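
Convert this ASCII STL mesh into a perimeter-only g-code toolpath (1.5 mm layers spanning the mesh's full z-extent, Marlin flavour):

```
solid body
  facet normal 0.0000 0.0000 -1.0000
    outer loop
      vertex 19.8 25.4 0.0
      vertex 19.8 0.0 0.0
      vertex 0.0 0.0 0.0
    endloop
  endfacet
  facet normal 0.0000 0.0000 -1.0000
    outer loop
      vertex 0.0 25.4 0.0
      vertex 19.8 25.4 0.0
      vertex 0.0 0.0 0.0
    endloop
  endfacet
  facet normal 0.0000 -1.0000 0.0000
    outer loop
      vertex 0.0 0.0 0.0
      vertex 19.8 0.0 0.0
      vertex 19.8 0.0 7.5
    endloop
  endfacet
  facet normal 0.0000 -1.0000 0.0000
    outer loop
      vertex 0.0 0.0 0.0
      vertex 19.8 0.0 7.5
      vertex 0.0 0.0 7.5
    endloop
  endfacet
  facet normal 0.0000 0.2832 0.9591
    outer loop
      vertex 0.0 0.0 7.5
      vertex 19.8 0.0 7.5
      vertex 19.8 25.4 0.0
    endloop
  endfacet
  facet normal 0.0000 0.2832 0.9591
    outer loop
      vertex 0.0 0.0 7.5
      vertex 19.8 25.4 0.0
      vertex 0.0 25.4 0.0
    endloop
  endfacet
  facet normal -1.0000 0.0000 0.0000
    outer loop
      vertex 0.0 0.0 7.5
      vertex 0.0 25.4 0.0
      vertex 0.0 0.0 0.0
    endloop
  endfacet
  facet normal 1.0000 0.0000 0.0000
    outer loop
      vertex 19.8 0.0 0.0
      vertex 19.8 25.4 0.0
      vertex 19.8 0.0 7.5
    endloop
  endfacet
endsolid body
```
; perimeter-only toolpath
G21 ; units = mm
G90 ; absolute positioning
G28 ; home
; layer 1
G0 Z1.5
G0 X0.0 Y0.0
G1 X19.8 Y0.0
G1 X19.8 Y20.3
G1 X0.0 Y20.3
G1 X0.0 Y0.0
; layer 2
G0 Z3.0
G0 X0.0 Y0.0
G1 X19.8 Y0.0
G1 X19.8 Y15.2
G1 X0.0 Y15.2
G1 X0.0 Y0.0
; layer 3
G0 Z4.5
G0 X0.0 Y0.0
G1 X19.8 Y0.0
G1 X19.8 Y10.2
G1 X0.0 Y10.2
G1 X0.0 Y0.0
; layer 4
G0 Z6.0
G0 X0.0 Y0.0
G1 X19.8 Y0.0
G1 X19.8 Y5.1
G1 X0.0 Y5.1
G1 X0.0 Y0.0
M2 ; end

The solid is a wedge (ramp): 19.8 × 25.4 mm base, rising to 7.5 mm along the y=0 edge and sloping linearly to z=0 at y=25.4. Slicing at Δz = 1.5 mm — 5 equal slices spanning the solid's height, so layer i sits at z = i·h/5 — gives 4 non-empty perimeters. Each is a 4-segment closed polygon; G0 lifts to the layer z and rapids to the start vertex, then G1 traces the edges. The cross-section shrinks linearly with z (the slice at the apex is degenerate and omitted).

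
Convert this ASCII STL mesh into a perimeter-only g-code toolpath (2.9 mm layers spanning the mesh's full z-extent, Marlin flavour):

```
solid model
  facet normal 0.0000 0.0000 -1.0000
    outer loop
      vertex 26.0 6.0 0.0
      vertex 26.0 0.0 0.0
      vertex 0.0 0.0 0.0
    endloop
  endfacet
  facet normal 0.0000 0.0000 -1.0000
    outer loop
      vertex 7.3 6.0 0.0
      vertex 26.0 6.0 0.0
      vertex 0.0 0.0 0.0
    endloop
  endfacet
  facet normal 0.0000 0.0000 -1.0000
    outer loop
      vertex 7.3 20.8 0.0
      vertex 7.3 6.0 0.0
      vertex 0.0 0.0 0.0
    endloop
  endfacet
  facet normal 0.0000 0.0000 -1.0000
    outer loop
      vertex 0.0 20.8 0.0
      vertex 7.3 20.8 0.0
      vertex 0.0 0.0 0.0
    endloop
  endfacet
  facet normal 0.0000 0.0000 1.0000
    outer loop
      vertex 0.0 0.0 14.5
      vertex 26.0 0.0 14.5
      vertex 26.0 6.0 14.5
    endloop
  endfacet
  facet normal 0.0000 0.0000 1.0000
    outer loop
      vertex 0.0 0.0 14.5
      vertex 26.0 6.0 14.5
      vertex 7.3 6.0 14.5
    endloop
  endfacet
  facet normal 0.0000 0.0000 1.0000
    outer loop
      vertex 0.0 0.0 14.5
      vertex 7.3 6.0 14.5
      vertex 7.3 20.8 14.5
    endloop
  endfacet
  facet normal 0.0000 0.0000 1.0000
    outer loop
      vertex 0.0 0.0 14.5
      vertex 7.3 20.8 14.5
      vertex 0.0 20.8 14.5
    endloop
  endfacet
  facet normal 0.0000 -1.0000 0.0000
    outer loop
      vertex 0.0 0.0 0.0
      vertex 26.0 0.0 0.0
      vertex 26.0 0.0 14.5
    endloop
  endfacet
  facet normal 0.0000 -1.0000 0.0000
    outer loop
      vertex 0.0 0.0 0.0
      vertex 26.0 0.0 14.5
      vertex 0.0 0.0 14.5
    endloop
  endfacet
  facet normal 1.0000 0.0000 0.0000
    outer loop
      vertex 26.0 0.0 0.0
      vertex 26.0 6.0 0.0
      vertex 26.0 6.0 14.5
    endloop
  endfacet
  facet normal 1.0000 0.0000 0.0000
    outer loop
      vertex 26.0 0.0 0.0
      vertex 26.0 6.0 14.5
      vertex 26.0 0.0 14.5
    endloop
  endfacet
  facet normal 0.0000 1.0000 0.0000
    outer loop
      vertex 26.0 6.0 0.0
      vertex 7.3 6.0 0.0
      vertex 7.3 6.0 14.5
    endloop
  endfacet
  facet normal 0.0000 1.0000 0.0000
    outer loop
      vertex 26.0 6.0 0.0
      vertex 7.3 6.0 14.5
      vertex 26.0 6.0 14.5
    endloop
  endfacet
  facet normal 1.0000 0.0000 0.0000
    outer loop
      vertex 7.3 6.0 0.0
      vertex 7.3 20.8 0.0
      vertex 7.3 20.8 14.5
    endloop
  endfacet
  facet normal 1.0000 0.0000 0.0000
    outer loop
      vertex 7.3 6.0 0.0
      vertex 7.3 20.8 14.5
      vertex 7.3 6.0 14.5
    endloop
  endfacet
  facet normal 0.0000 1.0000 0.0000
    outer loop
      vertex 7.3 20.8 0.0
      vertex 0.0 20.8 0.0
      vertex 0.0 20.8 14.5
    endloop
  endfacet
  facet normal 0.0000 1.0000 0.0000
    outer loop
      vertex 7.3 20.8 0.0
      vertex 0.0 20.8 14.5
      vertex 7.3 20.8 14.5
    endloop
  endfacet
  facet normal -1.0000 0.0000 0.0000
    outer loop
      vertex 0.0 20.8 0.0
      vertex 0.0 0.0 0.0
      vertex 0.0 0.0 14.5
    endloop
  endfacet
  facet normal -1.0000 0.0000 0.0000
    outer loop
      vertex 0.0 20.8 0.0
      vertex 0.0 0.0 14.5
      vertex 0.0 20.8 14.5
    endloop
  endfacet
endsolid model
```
; perimeter-only toolpath
G21 ; units = mm
G90 ; absolute positioning
G28 ; home
; layer 1
G0 Z2.9
G0 X0.0 Y0.0
G1 X26.0 Y0.0
G1 X26.0 Y6.0
G1 X7.3 Y6.0
G1 X7.3 Y20.8
G1 X0.0 Y20.8
G1 X0.0 Y0.0
; layer 2
G0 Z5.8
G0 X0.0 Y0.0
G1 X26.0 Y0.0
G1 X26.0 Y6.0
G1 X7.3 Y6.0
G1 X7.3 Y20.8
G1 X0.0 Y20.8
G1 X0.0 Y0.0
; layer 3
G0 Z8.7
G0 X0.0 Y0.0
G1 X26.0 Y0.0
G1 X26.0 Y6.0
G1 X7.3 Y6.0
G1 X7.3 Y20.8
G1 X0.0 Y20.8
G1 X0.0 Y0.0
; layer 4
G0 Z11.6
G0 X0.0 Y0.0
G1 X26.0 Y0.0
G1 X26.0 Y6.0
G1 X7.3 Y6.0
G1 X7.3 Y20.8
G1 X0.0 Y20.8
G1 X0.0 Y0.0
; layer 5
G0 Z14.5
G0 X0.0 Y0.0
G1 X26.0 Y0.0
G1 X26.0 Y6.0
G1 X7.3 Y6.0
G1 X7.3 Y20.8
G1 X0.0 Y20.8
G1 X0.0 Y0.0
M2 ; end

The solid is an L-shaped prism: outer 26 × 20.8 mm, arm thicknesses ≈ 6 mm (horizontal) and 7.3 mm (vertical), extruded 14.5 mm in z. Slicing at Δz = 2.9 mm — 5 equal slices spanning the solid's height, so layer i sits at z = i·h/5 — gives 5 non-empty perimeters. Each is a 6-segment closed polygon; G0 lifts to the layer z and rapids to the start vertex, then G1 traces the edges.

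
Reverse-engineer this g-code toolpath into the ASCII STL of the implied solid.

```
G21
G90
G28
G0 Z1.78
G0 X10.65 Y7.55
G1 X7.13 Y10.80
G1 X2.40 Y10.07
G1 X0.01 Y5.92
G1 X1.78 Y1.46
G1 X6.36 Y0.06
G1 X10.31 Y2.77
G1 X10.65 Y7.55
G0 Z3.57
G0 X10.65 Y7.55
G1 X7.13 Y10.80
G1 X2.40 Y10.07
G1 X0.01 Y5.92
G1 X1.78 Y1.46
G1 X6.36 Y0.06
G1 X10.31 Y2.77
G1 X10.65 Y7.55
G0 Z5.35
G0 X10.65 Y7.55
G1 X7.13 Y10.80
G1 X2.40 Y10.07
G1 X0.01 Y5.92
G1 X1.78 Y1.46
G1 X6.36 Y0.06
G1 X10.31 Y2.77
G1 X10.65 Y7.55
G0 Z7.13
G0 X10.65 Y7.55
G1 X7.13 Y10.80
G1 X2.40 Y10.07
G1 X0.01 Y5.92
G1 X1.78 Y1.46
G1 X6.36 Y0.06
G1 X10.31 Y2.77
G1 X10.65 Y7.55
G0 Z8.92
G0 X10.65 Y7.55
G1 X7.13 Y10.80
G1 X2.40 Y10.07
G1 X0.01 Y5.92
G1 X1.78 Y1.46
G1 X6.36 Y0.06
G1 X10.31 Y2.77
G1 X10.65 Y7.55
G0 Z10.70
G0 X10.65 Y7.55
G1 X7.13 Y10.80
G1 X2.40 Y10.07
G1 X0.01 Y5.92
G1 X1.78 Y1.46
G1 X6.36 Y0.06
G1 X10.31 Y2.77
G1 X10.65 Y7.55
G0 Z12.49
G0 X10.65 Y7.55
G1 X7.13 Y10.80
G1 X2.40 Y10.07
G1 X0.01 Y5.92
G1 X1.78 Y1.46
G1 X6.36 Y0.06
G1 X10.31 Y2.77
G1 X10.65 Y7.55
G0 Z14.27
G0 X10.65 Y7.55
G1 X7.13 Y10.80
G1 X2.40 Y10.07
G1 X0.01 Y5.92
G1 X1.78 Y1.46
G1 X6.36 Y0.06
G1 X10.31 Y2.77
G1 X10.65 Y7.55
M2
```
solid part
  facet normal 0.0000 0.0000 -1.0000
    outer loop
      vertex 2.40 10.07 0.00
      vertex 7.13 10.80 0.00
      vertex 10.65 7.55 0.00
    endloop
  endfacet
  facet normal 0.0000 0.0000 -1.0000
    outer loop
      vertex 0.01 5.92 0.00
      vertex 2.40 10.07 0.00
      vertex 10.65 7.55 0.00
    endloop
  endfacet
  facet normal 0.0000 0.0000 -1.0000
    outer loop
      vertex 1.78 1.46 0.00
      vertex 0.01 5.92 0.00
      vertex 10.65 7.55 0.00
    endloop
  endfacet
  facet normal 0.0000 0.0000 -1.0000
    outer loop
      vertex 6.36 0.06 0.00
      vertex 1.78 1.46 0.00
      vertex 10.65 7.55 0.00
    endloop
  endfacet
  facet normal 0.0000 0.0000 -1.0000
    outer loop
      vertex 10.31 2.77 0.00
      vertex 6.36 0.06 0.00
      vertex 10.65 7.55 0.00
    endloop
  endfacet
  facet normal 0.0000 0.0000 1.0000
    outer loop
      vertex 10.65 7.55 14.27
      vertex 7.13 10.80 14.27
      vertex 2.40 10.07 14.27
    endloop
  endfacet
  facet normal 0.0000 0.0000 1.0000
    outer loop
      vertex 10.65 7.55 14.27
      vertex 2.40 10.07 14.27
      vertex 0.01 5.92 14.27
    endloop
  endfacet
  facet normal 0.0000 0.0000 1.0000
    outer loop
      vertex 10.65 7.55 14.27
      vertex 0.01 5.92 14.27
      vertex 1.78 1.46 14.27
    endloop
  endfacet
  facet normal 0.0000 0.0000 1.0000
    outer loop
      vertex 10.65 7.55 14.27
      vertex 1.78 1.46 14.27
      vertex 6.36 0.06 14.27
    endloop
  endfacet
  facet normal 0.0000 0.0000 1.0000
    outer loop
      vertex 10.65 7.55 14.27
      vertex 6.36 0.06 14.27
      vertex 10.31 2.77 14.27
    endloop
  endfacet
  facet normal 0.6784 0.7347 0.0000
    outer loop
      vertex 10.65 7.55 0.00
      vertex 7.13 10.80 0.00
      vertex 7.13 10.80 14.27
    endloop
  endfacet
  facet normal 0.6784 0.7347 0.0000
    outer loop
      vertex 10.65 7.55 0.00
      vertex 7.13 10.80 14.27
      vertex 10.65 7.55 14.27
    endloop
  endfacet
  facet normal -0.1525 0.9883 0.0000
    outer loop
      vertex 7.13 10.80 0.00
      vertex 2.40 10.07 0.00
      vertex 2.40 10.07 14.27
    endloop
  endfacet
  facet normal -0.1525 0.9883 0.0000
    outer loop
      vertex 7.13 10.80 0.00
      vertex 2.40 10.07 14.27
      vertex 7.13 10.80 14.27
    endloop
  endfacet
  facet normal -0.8666 0.4991 0.0000
    outer loop
      vertex 2.40 10.07 0.00
      vertex 0.01 5.92 0.00
      vertex 0.01 5.92 14.27
    endloop
  endfacet
  facet normal -0.8666 0.4991 0.0000
    outer loop
      vertex 2.40 10.07 0.00
      vertex 0.01 5.92 14.27
      vertex 2.40 10.07 14.27
    endloop
  endfacet
  facet normal -0.9295 -0.3689 0.0000
    outer loop
      vertex 0.01 5.92 0.00
      vertex 1.78 1.46 0.00
      vertex 1.78 1.46 14.27
    endloop
  endfacet
  facet normal -0.9295 -0.3689 0.0000
    outer loop
      vertex 0.01 5.92 0.00
      vertex 1.78 1.46 14.27
      vertex 0.01 5.92 14.27
    endloop
  endfacet
  facet normal -0.2923 -0.9563 0.0000
    outer loop
      vertex 1.78 1.46 0.00
      vertex 6.36 0.06 0.00
      vertex 6.36 0.06 14.27
    endloop
  endfacet
  facet normal -0.2923 -0.9563 0.0000
    outer loop
      vertex 1.78 1.46 0.00
      vertex 6.36 0.06 14.27
      vertex 1.78 1.46 14.27
    endloop
  endfacet
  facet normal 0.5657 -0.8246 0.0000
    outer loop
      vertex 6.36 0.06 0.00
      vertex 10.31 2.77 0.00
      vertex 10.31 2.77 14.27
    endloop
  endfacet
  facet normal 0.5657 -0.8246 0.0000
    outer loop
      vertex 6.36 0.06 0.00
      vertex 10.31 2.77 14.27
      vertex 6.36 0.06 14.27
    endloop
  endfacet
  facet normal 0.9975 -0.0710 0.0000
    outer loop
      vertex 10.31 2.77 0.00
      vertex 10.65 7.55 0.00
      vertex 10.65 7.55 14.27
    endloop
  endfacet
  facet normal 0.9975 -0.0710 0.0000
    outer loop
      vertex 10.31 2.77 0.00
      vertex 10.65 7.55 14.27
      vertex 10.31 2.77 14.27
    endloop
  endfacet
endsolid part

The G0 Z moves step by Δz≈1.78 mm. Every layer's G1 loop is the same polygon, so the solid is a straight extrusion of it from z=0 to z≈14.3. Closing with flat bottom and top caps and triangulating gives 24 facets — a regular 7-sided prism (a cylinder approximated with 7 flat sides), circumscribed radius ≈ 5.52 mm, height ≈ 14.3 mm.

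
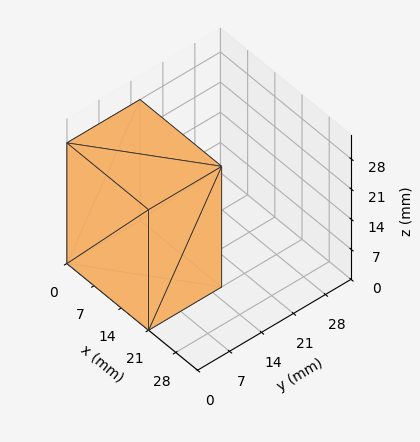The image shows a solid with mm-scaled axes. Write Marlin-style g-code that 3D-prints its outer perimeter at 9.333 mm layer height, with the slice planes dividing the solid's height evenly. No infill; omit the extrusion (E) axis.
Reading the render: the shape is a rectangular box, roughly 21 × 16 mm footprint and 28 mm tall (dimensions read to the nearest mm from the axis ticks). For the g-code, the solid's height is divided into equal slices at the stated Δz and each level perimeter traced with G1 moves after a G0 lift.

; perimeter-only toolpath
G21 ; units = mm
G90 ; absolute positioning
G28 ; home
; layer 1
G0 Z9.333
G0 X0.000 Y0.000
G1 X21.000 Y0.000
G1 X21.000 Y16.000
G1 X0.000 Y16.000
G1 X0.000 Y0.000
; layer 2
G0 Z18.667
G0 X0.000 Y0.000
G1 X21.000 Y0.000
G1 X21.000 Y16.000
G1 X0.000 Y16.000
G1 X0.000 Y0.000
; layer 3
G0 Z28.000
G0 X0.000 Y0.000
G1 X21.000 Y0.000
G1 X21.000 Y16.000
G1 X0.000 Y16.000
G1 X0.000 Y0.000
M2 ; end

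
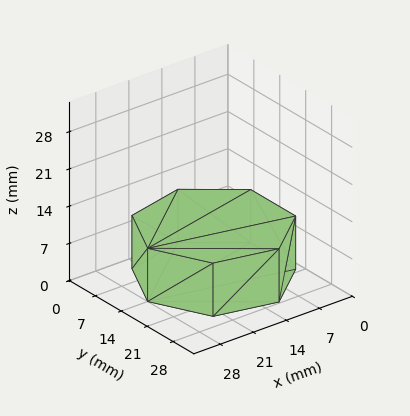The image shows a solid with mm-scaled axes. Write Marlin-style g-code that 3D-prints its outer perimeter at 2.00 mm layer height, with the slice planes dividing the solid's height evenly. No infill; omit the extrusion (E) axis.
Reading the render: the shape is a regular 7-sided prism (a cylinder approximated with 7 flat sides), circumscribed radius ≈ 14 mm, height ≈ 10 mm (dimensions read to the nearest mm from the axis ticks). For the g-code, the solid's height is divided into equal slices at the stated Δz and each level perimeter traced with G1 moves after a G0 lift.

; perimeter-only toolpath
G21 ; units = mm
G90 ; absolute positioning
G28 ; home
; layer 1
G0 Z2.00
G0 X28.00 Y14.00
G1 X22.73 Y24.95
G1 X10.88 Y27.65
G1 X1.39 Y20.07
G1 X1.39 Y7.93
G1 X10.88 Y0.35
G1 X22.73 Y3.05
G1 X28.00 Y14.00
; layer 2
G0 Z4.00
G0 X28.00 Y14.00
G1 X22.73 Y24.95
G1 X10.88 Y27.65
G1 X1.39 Y20.07
G1 X1.39 Y7.93
G1 X10.88 Y0.35
G1 X22.73 Y3.05
G1 X28.00 Y14.00
; layer 3
G0 Z6.00
G0 X28.00 Y14.00
G1 X22.73 Y24.95
G1 X10.88 Y27.65
G1 X1.39 Y20.07
G1 X1.39 Y7.93
G1 X10.88 Y0.35
G1 X22.73 Y3.05
G1 X28.00 Y14.00
; layer 4
G0 Z8.00
G0 X28.00 Y14.00
G1 X22.73 Y24.95
G1 X10.88 Y27.65
G1 X1.39 Y20.07
G1 X1.39 Y7.93
G1 X10.88 Y0.35
G1 X22.73 Y3.05
G1 X28.00 Y14.00
; layer 5
G0 Z10.00
G0 X28.00 Y14.00
G1 X22.73 Y24.95
G1 X10.88 Y27.65
G1 X1.39 Y20.07
G1 X1.39 Y7.93
G1 X10.88 Y0.35
G1 X22.73 Y3.05
G1 X28.00 Y14.00
M2 ; end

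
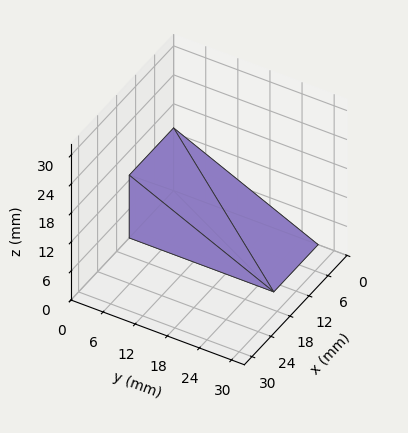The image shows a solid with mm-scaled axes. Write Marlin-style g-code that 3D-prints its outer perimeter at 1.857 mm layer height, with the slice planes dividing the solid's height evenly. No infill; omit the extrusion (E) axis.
Reading the render: the shape is a wedge (ramp): 14 × 27 mm base, rising to 13 mm along the y=0 edge and sloping linearly to z=0 at y=27 (dimensions read to the nearest mm from the axis ticks). For the g-code, the solid's height is divided into equal slices at the stated Δz and each level perimeter traced with G1 moves after a G0 lift.

; perimeter-only toolpath
G21 ; units = mm
G90 ; absolute positioning
G28 ; home
; layer 1
G0 Z1.857
G0 X0.000 Y0.000
G1 X14.000 Y0.000
G1 X14.000 Y23.143
G1 X0.000 Y23.143
G1 X0.000 Y0.000
; layer 2
G0 Z3.714
G0 X0.000 Y0.000
G1 X14.000 Y0.000
G1 X14.000 Y19.286
G1 X0.000 Y19.286
G1 X0.000 Y0.000
; layer 3
G0 Z5.571
G0 X0.000 Y0.000
G1 X14.000 Y0.000
G1 X14.000 Y15.429
G1 X0.000 Y15.429
G1 X0.000 Y0.000
; layer 4
G0 Z7.429
G0 X0.000 Y0.000
G1 X14.000 Y0.000
G1 X14.000 Y11.571
G1 X0.000 Y11.571
G1 X0.000 Y0.000
; layer 5
G0 Z9.286
G0 X0.000 Y0.000
G1 X14.000 Y0.000
G1 X14.000 Y7.714
G1 X0.000 Y7.714
G1 X0.000 Y0.000
; layer 6
G0 Z11.143
G0 X0.000 Y0.000
G1 X14.000 Y0.000
G1 X14.000 Y3.857
G1 X0.000 Y3.857
G1 X0.000 Y0.000
M2 ; end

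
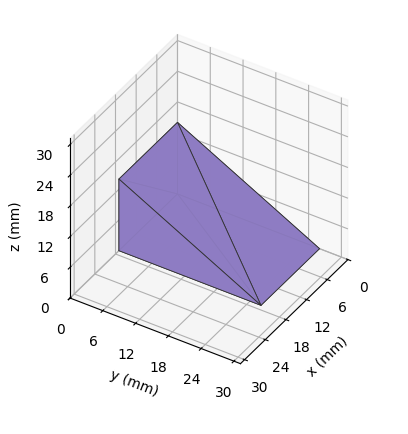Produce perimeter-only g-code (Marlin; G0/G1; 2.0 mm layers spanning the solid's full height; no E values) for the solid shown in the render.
Reading the render: the shape is a wedge (ramp): 17 × 26 mm base, rising to 14 mm along the y=0 edge and sloping linearly to z=0 at y=26 (dimensions read to the nearest mm from the axis ticks). For the g-code, the solid's height is divided into equal slices at the stated Δz and each level perimeter traced with G1 moves after a G0 lift.

; perimeter-only toolpath
G21 ; units = mm
G90 ; absolute positioning
G28 ; home
; layer 1
G0 Z2.0
G0 X0.0 Y0.0
G1 X17.0 Y0.0
G1 X17.0 Y22.3
G1 X0.0 Y22.3
G1 X0.0 Y0.0
; layer 2
G0 Z4.0
G0 X0.0 Y0.0
G1 X17.0 Y0.0
G1 X17.0 Y18.6
G1 X0.0 Y18.6
G1 X0.0 Y0.0
; layer 3
G0 Z6.0
G0 X0.0 Y0.0
G1 X17.0 Y0.0
G1 X17.0 Y14.9
G1 X0.0 Y14.9
G1 X0.0 Y0.0
; layer 4
G0 Z8.0
G0 X0.0 Y0.0
G1 X17.0 Y0.0
G1 X17.0 Y11.1
G1 X0.0 Y11.1
G1 X0.0 Y0.0
; layer 5
G0 Z10.0
G0 X0.0 Y0.0
G1 X17.0 Y0.0
G1 X17.0 Y7.4
G1 X0.0 Y7.4
G1 X0.0 Y0.0
; layer 6
G0 Z12.0
G0 X0.0 Y0.0
G1 X17.0 Y0.0
G1 X17.0 Y3.7
G1 X0.0 Y3.7
G1 X0.0 Y0.0
M2 ; end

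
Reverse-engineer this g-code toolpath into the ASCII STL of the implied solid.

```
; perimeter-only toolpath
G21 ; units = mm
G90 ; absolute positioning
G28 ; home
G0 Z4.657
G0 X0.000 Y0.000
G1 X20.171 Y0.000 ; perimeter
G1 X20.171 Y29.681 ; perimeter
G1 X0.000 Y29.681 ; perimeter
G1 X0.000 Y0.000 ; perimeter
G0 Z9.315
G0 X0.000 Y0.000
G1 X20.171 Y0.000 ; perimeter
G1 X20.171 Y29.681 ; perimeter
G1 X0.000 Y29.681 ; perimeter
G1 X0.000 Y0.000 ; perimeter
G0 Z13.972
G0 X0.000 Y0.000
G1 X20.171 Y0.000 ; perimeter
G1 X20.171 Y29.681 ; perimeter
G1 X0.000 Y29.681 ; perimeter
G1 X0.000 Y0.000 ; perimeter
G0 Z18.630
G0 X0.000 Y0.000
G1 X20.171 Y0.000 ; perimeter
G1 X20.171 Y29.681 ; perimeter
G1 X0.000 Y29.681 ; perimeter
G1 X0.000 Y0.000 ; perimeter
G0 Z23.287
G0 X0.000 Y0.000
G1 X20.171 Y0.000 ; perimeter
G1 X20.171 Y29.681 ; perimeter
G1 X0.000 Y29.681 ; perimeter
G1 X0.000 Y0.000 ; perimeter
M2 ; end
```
solid part
  facet normal 0.0000 0.0000 -1.0000
    outer loop
      vertex 20.171 29.681 0.000
      vertex 20.171 0.000 0.000
      vertex 0.000 0.000 0.000
    endloop
  endfacet
  facet normal 0.0000 0.0000 -1.0000
    outer loop
      vertex 0.000 29.681 0.000
      vertex 20.171 29.681 0.000
      vertex 0.000 0.000 0.000
    endloop
  endfacet
  facet normal 0.0000 0.0000 1.0000
    outer loop
      vertex 0.000 0.000 23.287
      vertex 20.171 0.000 23.287
      vertex 20.171 29.681 23.287
    endloop
  endfacet
  facet normal 0.0000 0.0000 1.0000
    outer loop
      vertex 0.000 0.000 23.287
      vertex 20.171 29.681 23.287
      vertex 0.000 29.681 23.287
    endloop
  endfacet
  facet normal 0.0000 -1.0000 0.0000
    outer loop
      vertex 0.000 0.000 0.000
      vertex 20.171 0.000 0.000
      vertex 20.171 0.000 23.287
    endloop
  endfacet
  facet normal 0.0000 -1.0000 0.0000
    outer loop
      vertex 0.000 0.000 0.000
      vertex 20.171 0.000 23.287
      vertex 0.000 0.000 23.287
    endloop
  endfacet
  facet normal 0.0000 1.0000 0.0000
    outer loop
      vertex 20.171 29.681 23.287
      vertex 20.171 29.681 0.000
      vertex 0.000 29.681 0.000
    endloop
  endfacet
  facet normal 0.0000 1.0000 0.0000
    outer loop
      vertex 0.000 29.681 23.287
      vertex 20.171 29.681 23.287
      vertex 0.000 29.681 0.000
    endloop
  endfacet
  facet normal -1.0000 0.0000 0.0000
    outer loop
      vertex 0.000 29.681 23.287
      vertex 0.000 29.681 0.000
      vertex 0.000 0.000 0.000
    endloop
  endfacet
  facet normal -1.0000 0.0000 0.0000
    outer loop
      vertex 0.000 0.000 23.287
      vertex 0.000 29.681 23.287
      vertex 0.000 0.000 0.000
    endloop
  endfacet
  facet normal 1.0000 0.0000 0.0000
    outer loop
      vertex 20.171 0.000 0.000
      vertex 20.171 29.681 0.000
      vertex 20.171 29.681 23.287
    endloop
  endfacet
  facet normal 1.0000 0.0000 0.0000
    outer loop
      vertex 20.171 0.000 0.000
      vertex 20.171 29.681 23.287
      vertex 20.171 0.000 23.287
    endloop
  endfacet
endsolid part

The G0 Z moves step by Δz≈4.657 mm. Every layer's G1 loop is the same polygon, so the solid is a straight extrusion of it from z=0 to z≈23.3. Closing with flat bottom and top caps and triangulating gives 12 facets — a rectangular box, roughly 20.2 × 29.7 mm footprint and 23.3 mm tall.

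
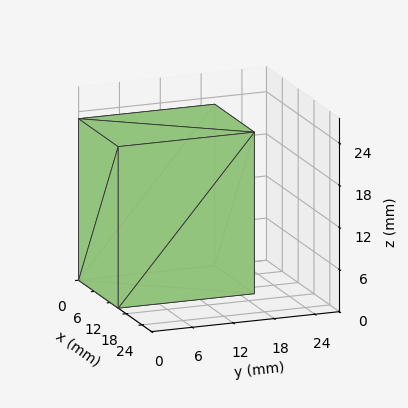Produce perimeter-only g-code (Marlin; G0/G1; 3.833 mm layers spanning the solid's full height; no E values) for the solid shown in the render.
Reading the render: the shape is a rectangular box, roughly 15 × 20 mm footprint and 23 mm tall (dimensions read to the nearest mm from the axis ticks). For the g-code, the solid's height is divided into equal slices at the stated Δz and each level perimeter traced with G1 moves after a G0 lift.

; perimeter-only toolpath
G21 ; units = mm
G90 ; absolute positioning
G28 ; home
; layer 1
G0 Z3.833
G0 X0.000 Y0.000
G1 X15.000 Y0.000
G1 X15.000 Y20.000
G1 X0.000 Y20.000
G1 X0.000 Y0.000
; layer 2
G0 Z7.667
G0 X0.000 Y0.000
G1 X15.000 Y0.000
G1 X15.000 Y20.000
G1 X0.000 Y20.000
G1 X0.000 Y0.000
; layer 3
G0 Z11.500
G0 X0.000 Y0.000
G1 X15.000 Y0.000
G1 X15.000 Y20.000
G1 X0.000 Y20.000
G1 X0.000 Y0.000
; layer 4
G0 Z15.333
G0 X0.000 Y0.000
G1 X15.000 Y0.000
G1 X15.000 Y20.000
G1 X0.000 Y20.000
G1 X0.000 Y0.000
; layer 5
G0 Z19.167
G0 X0.000 Y0.000
G1 X15.000 Y0.000
G1 X15.000 Y20.000
G1 X0.000 Y20.000
G1 X0.000 Y0.000
; layer 6
G0 Z23.000
G0 X0.000 Y0.000
G1 X15.000 Y0.000
G1 X15.000 Y20.000
G1 X0.000 Y20.000
G1 X0.000 Y0.000
M2 ; end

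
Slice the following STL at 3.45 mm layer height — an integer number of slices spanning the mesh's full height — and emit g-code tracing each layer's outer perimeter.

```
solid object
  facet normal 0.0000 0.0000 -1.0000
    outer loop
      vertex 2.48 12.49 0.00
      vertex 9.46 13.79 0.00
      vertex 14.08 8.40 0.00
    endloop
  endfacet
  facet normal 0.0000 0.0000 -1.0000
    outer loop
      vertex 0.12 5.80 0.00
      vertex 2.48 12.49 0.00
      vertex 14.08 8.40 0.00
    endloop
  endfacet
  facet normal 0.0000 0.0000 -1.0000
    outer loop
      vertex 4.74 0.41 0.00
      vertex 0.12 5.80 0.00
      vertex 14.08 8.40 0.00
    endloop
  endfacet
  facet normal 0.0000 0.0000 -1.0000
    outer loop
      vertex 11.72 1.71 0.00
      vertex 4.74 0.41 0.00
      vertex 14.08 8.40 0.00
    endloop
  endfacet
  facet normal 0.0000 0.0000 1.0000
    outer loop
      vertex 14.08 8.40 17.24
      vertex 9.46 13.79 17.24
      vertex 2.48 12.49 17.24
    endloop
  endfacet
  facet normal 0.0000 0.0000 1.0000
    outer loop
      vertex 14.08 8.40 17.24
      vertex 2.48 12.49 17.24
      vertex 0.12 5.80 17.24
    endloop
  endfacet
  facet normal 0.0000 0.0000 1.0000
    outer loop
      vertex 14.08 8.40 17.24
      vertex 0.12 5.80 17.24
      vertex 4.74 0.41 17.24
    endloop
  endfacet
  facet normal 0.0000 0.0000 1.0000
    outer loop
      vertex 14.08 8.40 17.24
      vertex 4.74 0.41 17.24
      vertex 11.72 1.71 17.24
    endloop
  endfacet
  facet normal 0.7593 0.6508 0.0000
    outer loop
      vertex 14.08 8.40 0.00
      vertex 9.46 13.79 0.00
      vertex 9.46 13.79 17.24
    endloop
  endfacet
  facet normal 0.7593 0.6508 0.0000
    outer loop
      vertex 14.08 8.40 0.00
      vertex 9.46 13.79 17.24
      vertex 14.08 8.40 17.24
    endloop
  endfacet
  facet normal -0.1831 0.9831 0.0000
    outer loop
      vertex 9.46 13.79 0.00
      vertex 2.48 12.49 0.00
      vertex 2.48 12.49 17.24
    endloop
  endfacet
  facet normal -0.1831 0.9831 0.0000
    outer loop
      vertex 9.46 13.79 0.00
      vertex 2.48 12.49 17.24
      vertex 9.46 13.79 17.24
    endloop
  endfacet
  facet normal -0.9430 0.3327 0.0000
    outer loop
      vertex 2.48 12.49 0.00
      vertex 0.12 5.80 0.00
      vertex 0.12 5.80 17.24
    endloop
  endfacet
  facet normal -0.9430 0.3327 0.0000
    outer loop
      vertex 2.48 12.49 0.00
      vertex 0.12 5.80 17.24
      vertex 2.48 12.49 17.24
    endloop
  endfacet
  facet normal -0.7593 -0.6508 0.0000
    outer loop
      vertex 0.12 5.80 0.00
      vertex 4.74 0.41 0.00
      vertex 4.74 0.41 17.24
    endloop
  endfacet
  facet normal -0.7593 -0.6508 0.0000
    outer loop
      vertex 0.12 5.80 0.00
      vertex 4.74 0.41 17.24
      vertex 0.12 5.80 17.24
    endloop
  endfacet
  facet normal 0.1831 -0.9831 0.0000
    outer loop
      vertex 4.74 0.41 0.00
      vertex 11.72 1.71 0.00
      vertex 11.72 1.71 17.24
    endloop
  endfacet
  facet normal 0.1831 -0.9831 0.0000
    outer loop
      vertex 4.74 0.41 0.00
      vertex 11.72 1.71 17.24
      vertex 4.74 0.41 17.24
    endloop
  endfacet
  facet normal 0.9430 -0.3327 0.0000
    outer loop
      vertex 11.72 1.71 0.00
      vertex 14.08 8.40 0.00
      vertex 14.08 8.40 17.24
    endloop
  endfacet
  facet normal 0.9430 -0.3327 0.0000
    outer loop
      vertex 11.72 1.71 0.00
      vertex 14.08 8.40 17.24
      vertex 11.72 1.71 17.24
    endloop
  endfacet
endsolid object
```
; perimeter-only toolpath
G21 ; units = mm
G90 ; absolute positioning
G28 ; home
; layer 1
G0 Z3.45
G0 X14.08 Y8.40
G1 X9.46 Y13.79
G1 X2.48 Y12.49
G1 X0.12 Y5.80
G1 X4.74 Y0.41
G1 X11.72 Y1.71
G1 X14.08 Y8.40
; layer 2
G0 Z6.90
G0 X14.08 Y8.40
G1 X9.46 Y13.79
G1 X2.48 Y12.49
G1 X0.12 Y5.80
G1 X4.74 Y0.41
G1 X11.72 Y1.71
G1 X14.08 Y8.40
; layer 3
G0 Z10.34
G0 X14.08 Y8.40
G1 X9.46 Y13.79
G1 X2.48 Y12.49
G1 X0.12 Y5.80
G1 X4.74 Y0.41
G1 X11.72 Y1.71
G1 X14.08 Y8.40
; layer 4
G0 Z13.79
G0 X14.08 Y8.40
G1 X9.46 Y13.79
G1 X2.48 Y12.49
G1 X0.12 Y5.80
G1 X4.74 Y0.41
G1 X11.72 Y1.71
G1 X14.08 Y8.40
; layer 5
G0 Z17.24
G0 X14.08 Y8.40
G1 X9.46 Y13.79
G1 X2.48 Y12.49
G1 X0.12 Y5.80
G1 X4.74 Y0.41
G1 X11.72 Y1.71
G1 X14.08 Y8.40
M2 ; end

The solid is a regular 6-sided prism (a cylinder approximated with 6 flat sides), circumscribed radius ≈ 7.1 mm, height ≈ 17.2 mm. Slicing at Δz = 3.45 mm — 5 equal slices spanning the solid's height, so layer i sits at z = i·h/5 — gives 5 non-empty perimeters. Each is a 6-segment closed polygon; G0 lifts to the layer z and rapids to the start vertex, then G1 traces the edges.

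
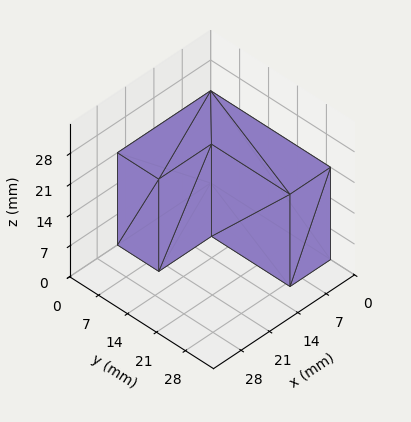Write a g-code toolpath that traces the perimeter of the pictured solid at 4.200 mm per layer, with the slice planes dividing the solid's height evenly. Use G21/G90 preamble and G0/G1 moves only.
Reading the render: the shape is an L-shaped prism: outer 23 × 29 mm, arm thicknesses ≈ 10 mm (horizontal) and 10 mm (vertical), extruded 21 mm in z (dimensions read to the nearest mm from the axis ticks). For the g-code, the solid's height is divided into equal slices at the stated Δz and each level perimeter traced with G1 moves after a G0 lift.

; perimeter-only toolpath
G21 ; units = mm
G90 ; absolute positioning
G28 ; home
; layer 1
G0 Z4.200
G0 X0.000 Y0.000
G1 X23.000 Y0.000
G1 X23.000 Y10.000
G1 X10.000 Y10.000
G1 X10.000 Y29.000
G1 X0.000 Y29.000
G1 X0.000 Y0.000
; layer 2
G0 Z8.400
G0 X0.000 Y0.000
G1 X23.000 Y0.000
G1 X23.000 Y10.000
G1 X10.000 Y10.000
G1 X10.000 Y29.000
G1 X0.000 Y29.000
G1 X0.000 Y0.000
; layer 3
G0 Z12.600
G0 X0.000 Y0.000
G1 X23.000 Y0.000
G1 X23.000 Y10.000
G1 X10.000 Y10.000
G1 X10.000 Y29.000
G1 X0.000 Y29.000
G1 X0.000 Y0.000
; layer 4
G0 Z16.800
G0 X0.000 Y0.000
G1 X23.000 Y0.000
G1 X23.000 Y10.000
G1 X10.000 Y10.000
G1 X10.000 Y29.000
G1 X0.000 Y29.000
G1 X0.000 Y0.000
; layer 5
G0 Z21.000
G0 X0.000 Y0.000
G1 X23.000 Y0.000
G1 X23.000 Y10.000
G1 X10.000 Y10.000
G1 X10.000 Y29.000
G1 X0.000 Y29.000
G1 X0.000 Y0.000
M2 ; end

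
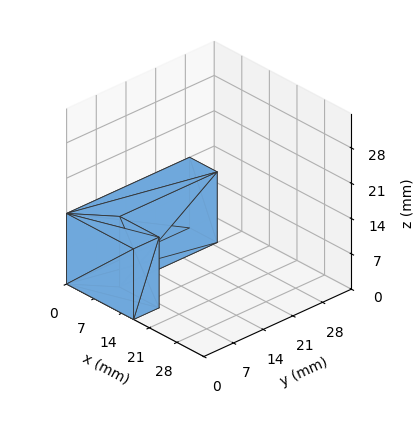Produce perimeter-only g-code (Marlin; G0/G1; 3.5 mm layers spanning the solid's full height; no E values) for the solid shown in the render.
Reading the render: the shape is an L-shaped prism: outer 17 × 29 mm, arm thicknesses ≈ 6 mm (horizontal) and 7 mm (vertical), extruded 14 mm in z (dimensions read to the nearest mm from the axis ticks). For the g-code, the solid's height is divided into equal slices at the stated Δz and each level perimeter traced with G1 moves after a G0 lift.

; perimeter-only toolpath
G21 ; units = mm
G90 ; absolute positioning
G28 ; home
; layer 1
G0 Z3.5
G0 X0.0 Y0.0
G1 X17.0 Y0.0
G1 X17.0 Y6.0
G1 X7.0 Y6.0
G1 X7.0 Y29.0
G1 X0.0 Y29.0
G1 X0.0 Y0.0
; layer 2
G0 Z7.0
G0 X0.0 Y0.0
G1 X17.0 Y0.0
G1 X17.0 Y6.0
G1 X7.0 Y6.0
G1 X7.0 Y29.0
G1 X0.0 Y29.0
G1 X0.0 Y0.0
; layer 3
G0 Z10.5
G0 X0.0 Y0.0
G1 X17.0 Y0.0
G1 X17.0 Y6.0
G1 X7.0 Y6.0
G1 X7.0 Y29.0
G1 X0.0 Y29.0
G1 X0.0 Y0.0
; layer 4
G0 Z14.0
G0 X0.0 Y0.0
G1 X17.0 Y0.0
G1 X17.0 Y6.0
G1 X7.0 Y6.0
G1 X7.0 Y29.0
G1 X0.0 Y29.0
G1 X0.0 Y0.0
M2 ; end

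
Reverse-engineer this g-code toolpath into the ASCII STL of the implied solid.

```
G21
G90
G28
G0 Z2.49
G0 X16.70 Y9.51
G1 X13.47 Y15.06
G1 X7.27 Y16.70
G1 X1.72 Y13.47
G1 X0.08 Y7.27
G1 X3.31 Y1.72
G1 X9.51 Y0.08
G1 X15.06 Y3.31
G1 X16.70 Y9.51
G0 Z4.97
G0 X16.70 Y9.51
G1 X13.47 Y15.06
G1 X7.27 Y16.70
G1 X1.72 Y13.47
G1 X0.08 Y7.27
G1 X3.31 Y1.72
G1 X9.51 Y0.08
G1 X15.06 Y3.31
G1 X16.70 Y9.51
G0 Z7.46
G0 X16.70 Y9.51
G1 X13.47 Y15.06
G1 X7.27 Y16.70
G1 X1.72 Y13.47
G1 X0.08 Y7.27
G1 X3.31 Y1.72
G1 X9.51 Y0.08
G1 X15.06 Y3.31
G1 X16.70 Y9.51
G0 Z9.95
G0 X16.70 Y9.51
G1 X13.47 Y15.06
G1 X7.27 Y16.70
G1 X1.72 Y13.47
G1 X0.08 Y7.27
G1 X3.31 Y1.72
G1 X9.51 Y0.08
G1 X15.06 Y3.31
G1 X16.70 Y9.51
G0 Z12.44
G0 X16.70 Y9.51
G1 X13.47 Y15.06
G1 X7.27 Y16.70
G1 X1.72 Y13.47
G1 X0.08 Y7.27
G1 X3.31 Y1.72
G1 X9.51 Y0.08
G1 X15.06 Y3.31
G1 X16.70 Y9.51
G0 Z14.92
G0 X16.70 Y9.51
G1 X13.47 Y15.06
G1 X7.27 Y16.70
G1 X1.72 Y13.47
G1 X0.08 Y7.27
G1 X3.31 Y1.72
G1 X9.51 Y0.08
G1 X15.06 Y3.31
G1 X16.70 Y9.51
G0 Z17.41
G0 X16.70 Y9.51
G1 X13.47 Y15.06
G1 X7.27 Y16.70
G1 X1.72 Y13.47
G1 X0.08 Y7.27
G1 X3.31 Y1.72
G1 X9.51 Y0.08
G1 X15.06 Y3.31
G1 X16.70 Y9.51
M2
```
solid part
  facet normal 0.0000 0.0000 -1.0000
    outer loop
      vertex 7.27 16.70 0.00
      vertex 13.47 15.06 0.00
      vertex 16.70 9.51 0.00
    endloop
  endfacet
  facet normal 0.0000 0.0000 -1.0000
    outer loop
      vertex 1.72 13.47 0.00
      vertex 7.27 16.70 0.00
      vertex 16.70 9.51 0.00
    endloop
  endfacet
  facet normal 0.0000 0.0000 -1.0000
    outer loop
      vertex 0.08 7.27 0.00
      vertex 1.72 13.47 0.00
      vertex 16.70 9.51 0.00
    endloop
  endfacet
  facet normal 0.0000 0.0000 -1.0000
    outer loop
      vertex 3.31 1.72 0.00
      vertex 0.08 7.27 0.00
      vertex 16.70 9.51 0.00
    endloop
  endfacet
  facet normal 0.0000 0.0000 -1.0000
    outer loop
      vertex 9.51 0.08 0.00
      vertex 3.31 1.72 0.00
      vertex 16.70 9.51 0.00
    endloop
  endfacet
  facet normal 0.0000 0.0000 -1.0000
    outer loop
      vertex 15.06 3.31 0.00
      vertex 9.51 0.08 0.00
      vertex 16.70 9.51 0.00
    endloop
  endfacet
  facet normal 0.0000 0.0000 1.0000
    outer loop
      vertex 16.70 9.51 17.41
      vertex 13.47 15.06 17.41
      vertex 7.27 16.70 17.41
    endloop
  endfacet
  facet normal 0.0000 0.0000 1.0000
    outer loop
      vertex 16.70 9.51 17.41
      vertex 7.27 16.70 17.41
      vertex 1.72 13.47 17.41
    endloop
  endfacet
  facet normal 0.0000 0.0000 1.0000
    outer loop
      vertex 16.70 9.51 17.41
      vertex 1.72 13.47 17.41
      vertex 0.08 7.27 17.41
    endloop
  endfacet
  facet normal 0.0000 0.0000 1.0000
    outer loop
      vertex 16.70 9.51 17.41
      vertex 0.08 7.27 17.41
      vertex 3.31 1.72 17.41
    endloop
  endfacet
  facet normal 0.0000 0.0000 1.0000
    outer loop
      vertex 16.70 9.51 17.41
      vertex 3.31 1.72 17.41
      vertex 9.51 0.08 17.41
    endloop
  endfacet
  facet normal 0.0000 0.0000 1.0000
    outer loop
      vertex 16.70 9.51 17.41
      vertex 9.51 0.08 17.41
      vertex 15.06 3.31 17.41
    endloop
  endfacet
  facet normal 0.8643 0.5030 0.0000
    outer loop
      vertex 16.70 9.51 0.00
      vertex 13.47 15.06 0.00
      vertex 13.47 15.06 17.41
    endloop
  endfacet
  facet normal 0.8643 0.5030 0.0000
    outer loop
      vertex 16.70 9.51 0.00
      vertex 13.47 15.06 17.41
      vertex 16.70 9.51 17.41
    endloop
  endfacet
  facet normal 0.2557 0.9668 0.0000
    outer loop
      vertex 13.47 15.06 0.00
      vertex 7.27 16.70 0.00
      vertex 7.27 16.70 17.41
    endloop
  endfacet
  facet normal 0.2557 0.9668 0.0000
    outer loop
      vertex 13.47 15.06 0.00
      vertex 7.27 16.70 17.41
      vertex 13.47 15.06 17.41
    endloop
  endfacet
  facet normal -0.5030 0.8643 0.0000
    outer loop
      vertex 7.27 16.70 0.00
      vertex 1.72 13.47 0.00
      vertex 1.72 13.47 17.41
    endloop
  endfacet
  facet normal -0.5030 0.8643 0.0000
    outer loop
      vertex 7.27 16.70 0.00
      vertex 1.72 13.47 17.41
      vertex 7.27 16.70 17.41
    endloop
  endfacet
  facet normal -0.9668 0.2557 0.0000
    outer loop
      vertex 1.72 13.47 0.00
      vertex 0.08 7.27 0.00
      vertex 0.08 7.27 17.41
    endloop
  endfacet
  facet normal -0.9668 0.2557 0.0000
    outer loop
      vertex 1.72 13.47 0.00
      vertex 0.08 7.27 17.41
      vertex 1.72 13.47 17.41
    endloop
  endfacet
  facet normal -0.8643 -0.5030 0.0000
    outer loop
      vertex 0.08 7.27 0.00
      vertex 3.31 1.72 0.00
      vertex 3.31 1.72 17.41
    endloop
  endfacet
  facet normal -0.8643 -0.5030 0.0000
    outer loop
      vertex 0.08 7.27 0.00
      vertex 3.31 1.72 17.41
      vertex 0.08 7.27 17.41
    endloop
  endfacet
  facet normal -0.2557 -0.9668 0.0000
    outer loop
      vertex 3.31 1.72 0.00
      vertex 9.51 0.08 0.00
      vertex 9.51 0.08 17.41
    endloop
  endfacet
  facet normal -0.2557 -0.9668 0.0000
    outer loop
      vertex 3.31 1.72 0.00
      vertex 9.51 0.08 17.41
      vertex 3.31 1.72 17.41
    endloop
  endfacet
  facet normal 0.5030 -0.8643 0.0000
    outer loop
      vertex 9.51 0.08 0.00
      vertex 15.06 3.31 0.00
      vertex 15.06 3.31 17.41
    endloop
  endfacet
  facet normal 0.5030 -0.8643 0.0000
    outer loop
      vertex 9.51 0.08 0.00
      vertex 15.06 3.31 17.41
      vertex 9.51 0.08 17.41
    endloop
  endfacet
  facet normal 0.9668 -0.2557 0.0000
    outer loop
      vertex 15.06 3.31 0.00
      vertex 16.70 9.51 0.00
      vertex 16.70 9.51 17.41
    endloop
  endfacet
  facet normal 0.9668 -0.2557 0.0000
    outer loop
      vertex 15.06 3.31 0.00
      vertex 16.70 9.51 17.41
      vertex 15.06 3.31 17.41
    endloop
  endfacet
endsolid part

The G0 Z moves step by Δz≈2.49 mm. Every layer's G1 loop is the same polygon, so the solid is a straight extrusion of it from z=0 to z≈17.4. Closing with flat bottom and top caps and triangulating gives 28 facets — a regular 8-sided prism (a cylinder approximated with 8 flat sides), circumscribed radius ≈ 8.39 mm, height ≈ 17.4 mm.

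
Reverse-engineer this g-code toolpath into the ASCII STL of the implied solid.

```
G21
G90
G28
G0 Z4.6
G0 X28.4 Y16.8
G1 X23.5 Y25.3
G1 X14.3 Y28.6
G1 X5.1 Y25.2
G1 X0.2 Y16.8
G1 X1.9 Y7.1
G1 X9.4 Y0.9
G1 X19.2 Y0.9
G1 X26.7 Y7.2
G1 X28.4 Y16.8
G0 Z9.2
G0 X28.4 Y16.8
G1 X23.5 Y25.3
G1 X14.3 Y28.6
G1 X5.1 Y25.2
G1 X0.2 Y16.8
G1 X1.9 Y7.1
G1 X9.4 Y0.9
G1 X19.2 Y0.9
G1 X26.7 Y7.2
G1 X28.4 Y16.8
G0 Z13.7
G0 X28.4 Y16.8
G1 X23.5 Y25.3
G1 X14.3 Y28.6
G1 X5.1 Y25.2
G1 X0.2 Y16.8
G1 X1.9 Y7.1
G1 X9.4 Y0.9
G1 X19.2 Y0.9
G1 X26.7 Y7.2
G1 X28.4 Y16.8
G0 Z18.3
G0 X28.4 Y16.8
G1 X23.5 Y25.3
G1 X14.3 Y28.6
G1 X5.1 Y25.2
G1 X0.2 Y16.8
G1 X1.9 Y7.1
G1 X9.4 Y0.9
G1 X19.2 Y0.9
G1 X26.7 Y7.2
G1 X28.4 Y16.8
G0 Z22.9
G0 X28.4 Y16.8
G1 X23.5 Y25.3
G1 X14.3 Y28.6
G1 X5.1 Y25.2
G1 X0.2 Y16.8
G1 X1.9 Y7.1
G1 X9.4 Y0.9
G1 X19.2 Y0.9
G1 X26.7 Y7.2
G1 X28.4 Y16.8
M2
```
solid part
  facet normal 0.0000 0.0000 -1.0000
    outer loop
      vertex 14.3 28.6 0.0
      vertex 23.5 25.3 0.0
      vertex 28.4 16.8 0.0
    endloop
  endfacet
  facet normal 0.0000 0.0000 -1.0000
    outer loop
      vertex 5.1 25.2 0.0
      vertex 14.3 28.6 0.0
      vertex 28.4 16.8 0.0
    endloop
  endfacet
  facet normal 0.0000 0.0000 -1.0000
    outer loop
      vertex 0.2 16.8 0.0
      vertex 5.1 25.2 0.0
      vertex 28.4 16.8 0.0
    endloop
  endfacet
  facet normal 0.0000 0.0000 -1.0000
    outer loop
      vertex 1.9 7.1 0.0
      vertex 0.2 16.8 0.0
      vertex 28.4 16.8 0.0
    endloop
  endfacet
  facet normal 0.0000 0.0000 -1.0000
    outer loop
      vertex 9.4 0.9 0.0
      vertex 1.9 7.1 0.0
      vertex 28.4 16.8 0.0
    endloop
  endfacet
  facet normal 0.0000 0.0000 -1.0000
    outer loop
      vertex 19.2 0.9 0.0
      vertex 9.4 0.9 0.0
      vertex 28.4 16.8 0.0
    endloop
  endfacet
  facet normal 0.0000 0.0000 -1.0000
    outer loop
      vertex 26.7 7.2 0.0
      vertex 19.2 0.9 0.0
      vertex 28.4 16.8 0.0
    endloop
  endfacet
  facet normal 0.0000 0.0000 1.0000
    outer loop
      vertex 28.4 16.8 22.9
      vertex 23.5 25.3 22.9
      vertex 14.3 28.6 22.9
    endloop
  endfacet
  facet normal 0.0000 0.0000 1.0000
    outer loop
      vertex 28.4 16.8 22.9
      vertex 14.3 28.6 22.9
      vertex 5.1 25.2 22.9
    endloop
  endfacet
  facet normal 0.0000 0.0000 1.0000
    outer loop
      vertex 28.4 16.8 22.9
      vertex 5.1 25.2 22.9
      vertex 0.2 16.8 22.9
    endloop
  endfacet
  facet normal 0.0000 0.0000 1.0000
    outer loop
      vertex 28.4 16.8 22.9
      vertex 0.2 16.8 22.9
      vertex 1.9 7.1 22.9
    endloop
  endfacet
  facet normal 0.0000 0.0000 1.0000
    outer loop
      vertex 28.4 16.8 22.9
      vertex 1.9 7.1 22.9
      vertex 9.4 0.9 22.9
    endloop
  endfacet
  facet normal 0.0000 0.0000 1.0000
    outer loop
      vertex 28.4 16.8 22.9
      vertex 9.4 0.9 22.9
      vertex 19.2 0.9 22.9
    endloop
  endfacet
  facet normal 0.0000 0.0000 1.0000
    outer loop
      vertex 28.4 16.8 22.9
      vertex 19.2 0.9 22.9
      vertex 26.7 7.2 22.9
    endloop
  endfacet
  facet normal 0.8664 0.4994 0.0000
    outer loop
      vertex 28.4 16.8 0.0
      vertex 23.5 25.3 0.0
      vertex 23.5 25.3 22.9
    endloop
  endfacet
  facet normal 0.8664 0.4994 0.0000
    outer loop
      vertex 28.4 16.8 0.0
      vertex 23.5 25.3 22.9
      vertex 28.4 16.8 22.9
    endloop
  endfacet
  facet normal 0.3376 0.9413 0.0000
    outer loop
      vertex 23.5 25.3 0.0
      vertex 14.3 28.6 0.0
      vertex 14.3 28.6 22.9
    endloop
  endfacet
  facet normal 0.3376 0.9413 0.0000
    outer loop
      vertex 23.5 25.3 0.0
      vertex 14.3 28.6 22.9
      vertex 23.5 25.3 22.9
    endloop
  endfacet
  facet normal -0.3467 0.9380 0.0000
    outer loop
      vertex 14.3 28.6 0.0
      vertex 5.1 25.2 0.0
      vertex 5.1 25.2 22.9
    endloop
  endfacet
  facet normal -0.3467 0.9380 0.0000
    outer loop
      vertex 14.3 28.6 0.0
      vertex 5.1 25.2 22.9
      vertex 14.3 28.6 22.9
    endloop
  endfacet
  facet normal -0.8638 0.5039 0.0000
    outer loop
      vertex 5.1 25.2 0.0
      vertex 0.2 16.8 0.0
      vertex 0.2 16.8 22.9
    endloop
  endfacet
  facet normal -0.8638 0.5039 0.0000
    outer loop
      vertex 5.1 25.2 0.0
      vertex 0.2 16.8 22.9
      vertex 5.1 25.2 22.9
    endloop
  endfacet
  facet normal -0.9850 -0.1726 0.0000
    outer loop
      vertex 0.2 16.8 0.0
      vertex 1.9 7.1 0.0
      vertex 1.9 7.1 22.9
    endloop
  endfacet
  facet normal -0.9850 -0.1726 0.0000
    outer loop
      vertex 0.2 16.8 0.0
      vertex 1.9 7.1 22.9
      vertex 0.2 16.8 22.9
    endloop
  endfacet
  facet normal -0.6371 -0.7707 0.0000
    outer loop
      vertex 1.9 7.1 0.0
      vertex 9.4 0.9 0.0
      vertex 9.4 0.9 22.9
    endloop
  endfacet
  facet normal -0.6371 -0.7707 0.0000
    outer loop
      vertex 1.9 7.1 0.0
      vertex 9.4 0.9 22.9
      vertex 1.9 7.1 22.9
    endloop
  endfacet
  facet normal 0.0000 -1.0000 0.0000
    outer loop
      vertex 9.4 0.9 0.0
      vertex 19.2 0.9 0.0
      vertex 19.2 0.9 22.9
    endloop
  endfacet
  facet normal 0.0000 -1.0000 0.0000
    outer loop
      vertex 9.4 0.9 0.0
      vertex 19.2 0.9 22.9
      vertex 9.4 0.9 22.9
    endloop
  endfacet
  facet normal 0.6432 -0.7657 0.0000
    outer loop
      vertex 19.2 0.9 0.0
      vertex 26.7 7.2 0.0
      vertex 26.7 7.2 22.9
    endloop
  endfacet
  facet normal 0.6432 -0.7657 0.0000
    outer loop
      vertex 19.2 0.9 0.0
      vertex 26.7 7.2 22.9
      vertex 19.2 0.9 22.9
    endloop
  endfacet
  facet normal 0.9847 -0.1744 0.0000
    outer loop
      vertex 26.7 7.2 0.0
      vertex 28.4 16.8 0.0
      vertex 28.4 16.8 22.9
    endloop
  endfacet
  facet normal 0.9847 -0.1744 0.0000
    outer loop
      vertex 26.7 7.2 0.0
      vertex 28.4 16.8 22.9
      vertex 26.7 7.2 22.9
    endloop
  endfacet
endsolid part

The G0 Z moves step by Δz≈4.6 mm. Every layer's G1 loop is the same polygon, so the solid is a straight extrusion of it from z=0 to z≈22.9. Closing with flat bottom and top caps and triangulating gives 32 facets — a regular 9-sided prism (a cylinder approximated with 9 flat sides), circumscribed radius ≈ 14.3 mm, height ≈ 22.9 mm.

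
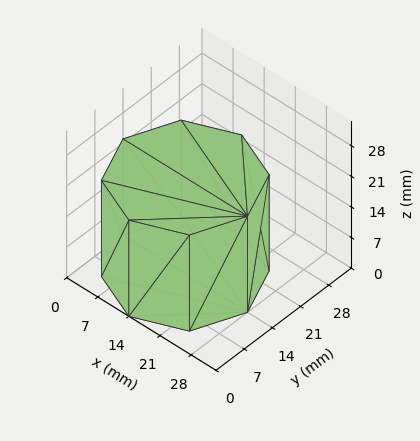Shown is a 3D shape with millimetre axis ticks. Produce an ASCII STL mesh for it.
Reading the render: the shape is a regular 8-sided prism (a cylinder approximated with 8 flat sides), circumscribed radius ≈ 14 mm, height ≈ 22 mm (dimensions read to the nearest mm from the axis ticks). For the STL, each face is triangulated and given an outward normal.

solid part
  facet normal 0.0000 0.0000 -1.0000
    outer loop
      vertex 14.00 28.00 0.00
      vertex 23.90 23.90 0.00
      vertex 28.00 14.00 0.00
    endloop
  endfacet
  facet normal 0.0000 0.0000 -1.0000
    outer loop
      vertex 4.10 23.90 0.00
      vertex 14.00 28.00 0.00
      vertex 28.00 14.00 0.00
    endloop
  endfacet
  facet normal 0.0000 0.0000 -1.0000
    outer loop
      vertex 0.00 14.00 0.00
      vertex 4.10 23.90 0.00
      vertex 28.00 14.00 0.00
    endloop
  endfacet
  facet normal 0.0000 0.0000 -1.0000
    outer loop
      vertex 4.10 4.10 0.00
      vertex 0.00 14.00 0.00
      vertex 28.00 14.00 0.00
    endloop
  endfacet
  facet normal 0.0000 0.0000 -1.0000
    outer loop
      vertex 14.00 0.00 0.00
      vertex 4.10 4.10 0.00
      vertex 28.00 14.00 0.00
    endloop
  endfacet
  facet normal 0.0000 0.0000 -1.0000
    outer loop
      vertex 23.90 4.10 0.00
      vertex 14.00 0.00 0.00
      vertex 28.00 14.00 0.00
    endloop
  endfacet
  facet normal 0.0000 0.0000 1.0000
    outer loop
      vertex 28.00 14.00 22.00
      vertex 23.90 23.90 22.00
      vertex 14.00 28.00 22.00
    endloop
  endfacet
  facet normal 0.0000 0.0000 1.0000
    outer loop
      vertex 28.00 14.00 22.00
      vertex 14.00 28.00 22.00
      vertex 4.10 23.90 22.00
    endloop
  endfacet
  facet normal 0.0000 0.0000 1.0000
    outer loop
      vertex 28.00 14.00 22.00
      vertex 4.10 23.90 22.00
      vertex 0.00 14.00 22.00
    endloop
  endfacet
  facet normal 0.0000 0.0000 1.0000
    outer loop
      vertex 28.00 14.00 22.00
      vertex 0.00 14.00 22.00
      vertex 4.10 4.10 22.00
    endloop
  endfacet
  facet normal 0.0000 0.0000 1.0000
    outer loop
      vertex 28.00 14.00 22.00
      vertex 4.10 4.10 22.00
      vertex 14.00 0.00 22.00
    endloop
  endfacet
  facet normal 0.0000 0.0000 1.0000
    outer loop
      vertex 28.00 14.00 22.00
      vertex 14.00 0.00 22.00
      vertex 23.90 4.10 22.00
    endloop
  endfacet
  facet normal 0.9239 0.3826 0.0000
    outer loop
      vertex 28.00 14.00 0.00
      vertex 23.90 23.90 0.00
      vertex 23.90 23.90 22.00
    endloop
  endfacet
  facet normal 0.9239 0.3826 0.0000
    outer loop
      vertex 28.00 14.00 0.00
      vertex 23.90 23.90 22.00
      vertex 28.00 14.00 22.00
    endloop
  endfacet
  facet normal 0.3826 0.9239 0.0000
    outer loop
      vertex 23.90 23.90 0.00
      vertex 14.00 28.00 0.00
      vertex 14.00 28.00 22.00
    endloop
  endfacet
  facet normal 0.3826 0.9239 0.0000
    outer loop
      vertex 23.90 23.90 0.00
      vertex 14.00 28.00 22.00
      vertex 23.90 23.90 22.00
    endloop
  endfacet
  facet normal -0.3826 0.9239 0.0000
    outer loop
      vertex 14.00 28.00 0.00
      vertex 4.10 23.90 0.00
      vertex 4.10 23.90 22.00
    endloop
  endfacet
  facet normal -0.3826 0.9239 0.0000
    outer loop
      vertex 14.00 28.00 0.00
      vertex 4.10 23.90 22.00
      vertex 14.00 28.00 22.00
    endloop
  endfacet
  facet normal -0.9239 0.3826 0.0000
    outer loop
      vertex 4.10 23.90 0.00
      vertex 0.00 14.00 0.00
      vertex 0.00 14.00 22.00
    endloop
  endfacet
  facet normal -0.9239 0.3826 0.0000
    outer loop
      vertex 4.10 23.90 0.00
      vertex 0.00 14.00 22.00
      vertex 4.10 23.90 22.00
    endloop
  endfacet
  facet normal -0.9239 -0.3826 0.0000
    outer loop
      vertex 0.00 14.00 0.00
      vertex 4.10 4.10 0.00
      vertex 4.10 4.10 22.00
    endloop
  endfacet
  facet normal -0.9239 -0.3826 0.0000
    outer loop
      vertex 0.00 14.00 0.00
      vertex 4.10 4.10 22.00
      vertex 0.00 14.00 22.00
    endloop
  endfacet
  facet normal -0.3826 -0.9239 0.0000
    outer loop
      vertex 4.10 4.10 0.00
      vertex 14.00 0.00 0.00
      vertex 14.00 0.00 22.00
    endloop
  endfacet
  facet normal -0.3826 -0.9239 0.0000
    outer loop
      vertex 4.10 4.10 0.00
      vertex 14.00 0.00 22.00
      vertex 4.10 4.10 22.00
    endloop
  endfacet
  facet normal 0.3826 -0.9239 0.0000
    outer loop
      vertex 14.00 0.00 0.00
      vertex 23.90 4.10 0.00
      vertex 23.90 4.10 22.00
    endloop
  endfacet
  facet normal 0.3826 -0.9239 0.0000
    outer loop
      vertex 14.00 0.00 0.00
      vertex 23.90 4.10 22.00
      vertex 14.00 0.00 22.00
    endloop
  endfacet
  facet normal 0.9239 -0.3826 0.0000
    outer loop
      vertex 23.90 4.10 0.00
      vertex 28.00 14.00 0.00
      vertex 28.00 14.00 22.00
    endloop
  endfacet
  facet normal 0.9239 -0.3826 0.0000
    outer loop
      vertex 23.90 4.10 0.00
      vertex 28.00 14.00 22.00
      vertex 23.90 4.10 22.00
    endloop
  endfacet
endsolid part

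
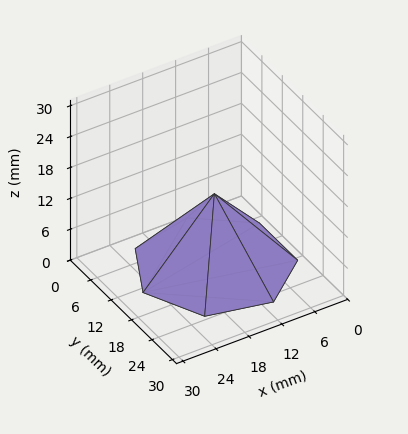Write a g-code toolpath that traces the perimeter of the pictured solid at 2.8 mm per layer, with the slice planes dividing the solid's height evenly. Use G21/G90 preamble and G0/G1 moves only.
Reading the render: the shape is a regular 7-sided pyramid, base circumscribed radius ≈ 13 mm, apex at z ≈ 14 mm (dimensions read to the nearest mm from the axis ticks). For the g-code, the solid's height is divided into equal slices at the stated Δz and each level perimeter traced with G1 moves after a G0 lift.

; perimeter-only toolpath
G21 ; units = mm
G90 ; absolute positioning
G28 ; home
; layer 1
G0 Z2.8
G0 X23.4 Y13.0
G1 X19.5 Y21.2
G1 X10.7 Y23.2
G1 X3.6 Y17.5
G1 X3.6 Y8.5
G1 X10.7 Y2.8
G1 X19.5 Y4.8
G1 X23.4 Y13.0
; layer 2
G0 Z5.6
G0 X20.8 Y13.0
G1 X17.9 Y19.1
G1 X11.3 Y20.6
G1 X6.0 Y16.4
G1 X6.0 Y9.6
G1 X11.3 Y5.4
G1 X17.9 Y6.9
G1 X20.8 Y13.0
; layer 3
G0 Z8.4
G0 X18.2 Y13.0
G1 X16.2 Y17.1
G1 X11.8 Y18.1
G1 X8.3 Y15.2
G1 X8.3 Y10.8
G1 X11.8 Y7.9
G1 X16.2 Y8.9
G1 X18.2 Y13.0
; layer 4
G0 Z11.2
G0 X15.6 Y13.0
G1 X14.6 Y15.0
G1 X12.4 Y15.5
G1 X10.7 Y14.1
G1 X10.7 Y11.9
G1 X12.4 Y10.5
G1 X14.6 Y11.0
G1 X15.6 Y13.0
M2 ; end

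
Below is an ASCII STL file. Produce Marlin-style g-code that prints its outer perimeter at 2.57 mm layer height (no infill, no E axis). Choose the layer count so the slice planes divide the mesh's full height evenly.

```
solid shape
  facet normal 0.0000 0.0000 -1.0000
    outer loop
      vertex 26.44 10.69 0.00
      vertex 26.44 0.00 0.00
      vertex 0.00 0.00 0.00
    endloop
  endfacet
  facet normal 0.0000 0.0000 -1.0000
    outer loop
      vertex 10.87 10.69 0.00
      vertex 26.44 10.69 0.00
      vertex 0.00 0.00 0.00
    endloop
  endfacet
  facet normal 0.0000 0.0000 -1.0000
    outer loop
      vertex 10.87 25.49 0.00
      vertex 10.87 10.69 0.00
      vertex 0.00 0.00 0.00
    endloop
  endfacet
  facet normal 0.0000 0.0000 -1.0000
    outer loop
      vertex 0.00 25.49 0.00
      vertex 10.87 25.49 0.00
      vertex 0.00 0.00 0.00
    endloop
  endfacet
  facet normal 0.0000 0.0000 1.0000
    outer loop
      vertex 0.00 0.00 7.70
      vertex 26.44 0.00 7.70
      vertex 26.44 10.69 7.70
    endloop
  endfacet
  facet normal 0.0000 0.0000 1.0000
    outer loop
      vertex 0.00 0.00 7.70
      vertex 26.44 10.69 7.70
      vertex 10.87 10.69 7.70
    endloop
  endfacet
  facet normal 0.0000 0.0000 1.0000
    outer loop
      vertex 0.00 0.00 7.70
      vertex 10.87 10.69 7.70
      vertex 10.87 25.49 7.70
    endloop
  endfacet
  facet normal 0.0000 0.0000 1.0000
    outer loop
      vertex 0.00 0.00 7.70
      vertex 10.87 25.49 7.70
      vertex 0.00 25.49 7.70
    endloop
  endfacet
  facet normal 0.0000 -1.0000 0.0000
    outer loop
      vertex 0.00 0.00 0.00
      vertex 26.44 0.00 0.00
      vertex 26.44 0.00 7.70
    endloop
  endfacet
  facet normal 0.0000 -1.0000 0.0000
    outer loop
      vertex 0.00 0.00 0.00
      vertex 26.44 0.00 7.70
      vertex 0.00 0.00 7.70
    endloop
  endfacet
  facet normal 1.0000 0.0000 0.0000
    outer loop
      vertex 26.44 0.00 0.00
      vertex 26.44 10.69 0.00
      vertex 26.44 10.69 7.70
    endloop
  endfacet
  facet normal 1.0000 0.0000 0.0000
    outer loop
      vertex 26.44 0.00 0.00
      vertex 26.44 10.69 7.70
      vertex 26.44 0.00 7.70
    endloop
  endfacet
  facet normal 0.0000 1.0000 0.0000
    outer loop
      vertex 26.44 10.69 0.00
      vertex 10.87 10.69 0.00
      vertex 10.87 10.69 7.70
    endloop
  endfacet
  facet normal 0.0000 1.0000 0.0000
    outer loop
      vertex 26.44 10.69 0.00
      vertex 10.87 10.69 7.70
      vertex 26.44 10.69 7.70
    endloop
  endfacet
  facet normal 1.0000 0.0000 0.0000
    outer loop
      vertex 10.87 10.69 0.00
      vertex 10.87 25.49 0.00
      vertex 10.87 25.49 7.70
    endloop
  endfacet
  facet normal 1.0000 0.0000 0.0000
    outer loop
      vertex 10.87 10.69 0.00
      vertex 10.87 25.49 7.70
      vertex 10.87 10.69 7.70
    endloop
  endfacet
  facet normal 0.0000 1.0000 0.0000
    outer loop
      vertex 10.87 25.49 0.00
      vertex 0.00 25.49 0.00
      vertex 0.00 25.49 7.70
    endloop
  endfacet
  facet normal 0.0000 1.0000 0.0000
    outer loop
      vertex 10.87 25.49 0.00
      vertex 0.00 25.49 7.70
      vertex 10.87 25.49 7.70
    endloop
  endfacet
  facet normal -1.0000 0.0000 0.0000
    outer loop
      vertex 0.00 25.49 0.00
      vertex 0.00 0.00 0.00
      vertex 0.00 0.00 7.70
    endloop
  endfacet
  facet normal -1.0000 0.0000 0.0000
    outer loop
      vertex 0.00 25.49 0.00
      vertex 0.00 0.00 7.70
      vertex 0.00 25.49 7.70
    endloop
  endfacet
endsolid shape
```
; perimeter-only toolpath
G21 ; units = mm
G90 ; absolute positioning
G28 ; home
; layer 1
G0 Z2.57
G0 X0.00 Y0.00
G1 X26.44 Y0.00
G1 X26.44 Y10.69
G1 X10.87 Y10.69
G1 X10.87 Y25.49
G1 X0.00 Y25.49
G1 X0.00 Y0.00
; layer 2
G0 Z5.13
G0 X0.00 Y0.00
G1 X26.44 Y0.00
G1 X26.44 Y10.69
G1 X10.87 Y10.69
G1 X10.87 Y25.49
G1 X0.00 Y25.49
G1 X0.00 Y0.00
; layer 3
G0 Z7.70
G0 X0.00 Y0.00
G1 X26.44 Y0.00
G1 X26.44 Y10.69
G1 X10.87 Y10.69
G1 X10.87 Y25.49
G1 X0.00 Y25.49
G1 X0.00 Y0.00
M2 ; end

The solid is an L-shaped prism: outer 26.4 × 25.5 mm, arm thicknesses ≈ 10.7 mm (horizontal) and 10.9 mm (vertical), extruded 7.7 mm in z. Slicing at Δz = 2.57 mm — 3 equal slices spanning the solid's height, so layer i sits at z = i·h/3 — gives 3 non-empty perimeters. Each is a 6-segment closed polygon; G0 lifts to the layer z and rapids to the start vertex, then G1 traces the edges.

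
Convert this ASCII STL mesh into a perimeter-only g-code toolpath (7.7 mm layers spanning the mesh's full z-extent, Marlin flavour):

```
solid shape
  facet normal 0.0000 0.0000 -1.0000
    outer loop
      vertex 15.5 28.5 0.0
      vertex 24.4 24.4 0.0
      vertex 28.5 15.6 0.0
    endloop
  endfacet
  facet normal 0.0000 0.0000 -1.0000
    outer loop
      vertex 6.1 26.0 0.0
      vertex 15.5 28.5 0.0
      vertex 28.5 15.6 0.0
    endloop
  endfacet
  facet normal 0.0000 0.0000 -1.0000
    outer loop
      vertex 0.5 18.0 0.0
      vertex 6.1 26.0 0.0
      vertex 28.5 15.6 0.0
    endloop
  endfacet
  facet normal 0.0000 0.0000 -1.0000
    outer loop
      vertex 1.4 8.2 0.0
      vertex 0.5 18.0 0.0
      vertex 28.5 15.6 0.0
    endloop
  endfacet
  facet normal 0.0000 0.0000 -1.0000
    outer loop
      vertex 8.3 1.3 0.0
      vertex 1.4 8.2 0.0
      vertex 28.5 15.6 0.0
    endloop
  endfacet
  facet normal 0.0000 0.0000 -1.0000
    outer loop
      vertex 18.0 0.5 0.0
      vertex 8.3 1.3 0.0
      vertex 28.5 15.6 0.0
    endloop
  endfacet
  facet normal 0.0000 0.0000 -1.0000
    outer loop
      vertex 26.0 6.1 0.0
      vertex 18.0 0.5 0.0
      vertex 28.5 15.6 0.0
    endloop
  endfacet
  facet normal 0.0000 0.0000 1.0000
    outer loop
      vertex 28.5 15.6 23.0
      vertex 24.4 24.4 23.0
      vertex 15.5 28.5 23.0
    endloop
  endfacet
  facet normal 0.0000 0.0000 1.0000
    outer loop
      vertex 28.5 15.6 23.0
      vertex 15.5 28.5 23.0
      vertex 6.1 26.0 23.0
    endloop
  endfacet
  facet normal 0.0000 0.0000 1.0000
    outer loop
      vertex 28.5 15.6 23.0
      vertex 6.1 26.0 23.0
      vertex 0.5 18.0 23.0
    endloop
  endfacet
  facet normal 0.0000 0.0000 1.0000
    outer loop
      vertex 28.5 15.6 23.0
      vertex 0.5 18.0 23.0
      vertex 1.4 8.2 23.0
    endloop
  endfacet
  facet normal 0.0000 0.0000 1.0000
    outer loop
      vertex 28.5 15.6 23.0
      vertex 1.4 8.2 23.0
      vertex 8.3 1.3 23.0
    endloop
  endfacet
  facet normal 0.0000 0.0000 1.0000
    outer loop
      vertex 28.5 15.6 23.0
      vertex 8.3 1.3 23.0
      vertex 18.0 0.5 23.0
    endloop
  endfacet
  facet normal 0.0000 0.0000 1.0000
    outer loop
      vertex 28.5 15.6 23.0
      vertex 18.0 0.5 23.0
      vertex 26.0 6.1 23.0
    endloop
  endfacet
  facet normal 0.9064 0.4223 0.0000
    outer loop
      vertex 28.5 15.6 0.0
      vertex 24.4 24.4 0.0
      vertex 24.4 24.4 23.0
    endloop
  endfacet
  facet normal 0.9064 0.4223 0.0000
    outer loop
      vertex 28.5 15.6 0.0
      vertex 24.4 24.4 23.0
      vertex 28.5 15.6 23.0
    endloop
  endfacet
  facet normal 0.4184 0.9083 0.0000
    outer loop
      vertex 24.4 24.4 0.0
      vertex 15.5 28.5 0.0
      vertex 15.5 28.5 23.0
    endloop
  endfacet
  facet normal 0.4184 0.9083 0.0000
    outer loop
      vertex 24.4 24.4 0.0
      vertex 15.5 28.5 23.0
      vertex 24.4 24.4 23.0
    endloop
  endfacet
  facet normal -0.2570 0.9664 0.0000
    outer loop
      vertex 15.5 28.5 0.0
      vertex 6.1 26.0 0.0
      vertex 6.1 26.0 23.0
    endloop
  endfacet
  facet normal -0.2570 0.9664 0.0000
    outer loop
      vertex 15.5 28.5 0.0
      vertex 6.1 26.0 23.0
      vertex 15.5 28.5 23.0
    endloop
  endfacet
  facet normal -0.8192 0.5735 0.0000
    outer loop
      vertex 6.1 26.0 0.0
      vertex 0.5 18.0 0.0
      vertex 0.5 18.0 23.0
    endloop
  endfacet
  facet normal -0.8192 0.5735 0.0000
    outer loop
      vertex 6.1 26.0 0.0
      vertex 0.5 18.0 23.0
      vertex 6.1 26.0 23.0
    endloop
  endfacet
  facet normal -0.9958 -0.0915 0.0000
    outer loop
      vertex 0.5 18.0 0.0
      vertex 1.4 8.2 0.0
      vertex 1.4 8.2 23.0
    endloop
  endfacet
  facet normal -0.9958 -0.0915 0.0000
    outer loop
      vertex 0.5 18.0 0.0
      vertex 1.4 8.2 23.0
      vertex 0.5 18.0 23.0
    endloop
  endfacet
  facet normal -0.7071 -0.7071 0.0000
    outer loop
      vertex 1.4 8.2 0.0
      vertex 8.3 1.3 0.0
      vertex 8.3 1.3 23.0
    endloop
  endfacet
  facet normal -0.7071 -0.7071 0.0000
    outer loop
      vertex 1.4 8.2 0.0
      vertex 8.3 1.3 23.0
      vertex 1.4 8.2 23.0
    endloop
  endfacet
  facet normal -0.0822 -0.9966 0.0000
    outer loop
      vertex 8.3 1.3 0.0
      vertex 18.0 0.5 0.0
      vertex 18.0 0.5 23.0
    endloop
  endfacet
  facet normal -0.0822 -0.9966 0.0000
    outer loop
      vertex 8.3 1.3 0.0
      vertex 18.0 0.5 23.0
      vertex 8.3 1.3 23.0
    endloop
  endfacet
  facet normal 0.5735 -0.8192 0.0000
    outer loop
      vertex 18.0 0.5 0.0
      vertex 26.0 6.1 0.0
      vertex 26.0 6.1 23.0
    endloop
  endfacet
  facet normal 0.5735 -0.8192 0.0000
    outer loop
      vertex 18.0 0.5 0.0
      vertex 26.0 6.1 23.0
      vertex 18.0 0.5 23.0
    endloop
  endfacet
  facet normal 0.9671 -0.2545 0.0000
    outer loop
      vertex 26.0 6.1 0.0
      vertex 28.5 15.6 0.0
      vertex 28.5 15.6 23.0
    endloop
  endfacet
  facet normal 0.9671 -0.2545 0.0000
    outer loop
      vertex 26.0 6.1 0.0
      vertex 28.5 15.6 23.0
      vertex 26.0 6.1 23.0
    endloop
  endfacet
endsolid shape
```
; perimeter-only toolpath
G21 ; units = mm
G90 ; absolute positioning
G28 ; home
; layer 1
G0 Z7.7
G0 X28.5 Y15.6
G1 X24.4 Y24.4
G1 X15.5 Y28.5
G1 X6.1 Y26.0
G1 X0.5 Y18.0
G1 X1.4 Y8.2
G1 X8.3 Y1.3
G1 X18.0 Y0.5
G1 X26.0 Y6.1
G1 X28.5 Y15.6
; layer 2
G0 Z15.3
G0 X28.5 Y15.6
G1 X24.4 Y24.4
G1 X15.5 Y28.5
G1 X6.1 Y26.0
G1 X0.5 Y18.0
G1 X1.4 Y8.2
G1 X8.3 Y1.3
G1 X18.0 Y0.5
G1 X26.0 Y6.1
G1 X28.5 Y15.6
; layer 3
G0 Z23.0
G0 X28.5 Y15.6
G1 X24.4 Y24.4
G1 X15.5 Y28.5
G1 X6.1 Y26.0
G1 X0.5 Y18.0
G1 X1.4 Y8.2
G1 X8.3 Y1.3
G1 X18.0 Y0.5
G1 X26.0 Y6.1
G1 X28.5 Y15.6
M2 ; end

The solid is a regular 9-sided prism (a cylinder approximated with 9 flat sides), circumscribed radius ≈ 14.3 mm, height ≈ 23 mm. Slicing at Δz = 7.7 mm — 3 equal slices spanning the solid's height, so layer i sits at z = i·h/3 — gives 3 non-empty perimeters. Each is a 9-segment closed polygon; G0 lifts to the layer z and rapids to the start vertex, then G1 traces the edges.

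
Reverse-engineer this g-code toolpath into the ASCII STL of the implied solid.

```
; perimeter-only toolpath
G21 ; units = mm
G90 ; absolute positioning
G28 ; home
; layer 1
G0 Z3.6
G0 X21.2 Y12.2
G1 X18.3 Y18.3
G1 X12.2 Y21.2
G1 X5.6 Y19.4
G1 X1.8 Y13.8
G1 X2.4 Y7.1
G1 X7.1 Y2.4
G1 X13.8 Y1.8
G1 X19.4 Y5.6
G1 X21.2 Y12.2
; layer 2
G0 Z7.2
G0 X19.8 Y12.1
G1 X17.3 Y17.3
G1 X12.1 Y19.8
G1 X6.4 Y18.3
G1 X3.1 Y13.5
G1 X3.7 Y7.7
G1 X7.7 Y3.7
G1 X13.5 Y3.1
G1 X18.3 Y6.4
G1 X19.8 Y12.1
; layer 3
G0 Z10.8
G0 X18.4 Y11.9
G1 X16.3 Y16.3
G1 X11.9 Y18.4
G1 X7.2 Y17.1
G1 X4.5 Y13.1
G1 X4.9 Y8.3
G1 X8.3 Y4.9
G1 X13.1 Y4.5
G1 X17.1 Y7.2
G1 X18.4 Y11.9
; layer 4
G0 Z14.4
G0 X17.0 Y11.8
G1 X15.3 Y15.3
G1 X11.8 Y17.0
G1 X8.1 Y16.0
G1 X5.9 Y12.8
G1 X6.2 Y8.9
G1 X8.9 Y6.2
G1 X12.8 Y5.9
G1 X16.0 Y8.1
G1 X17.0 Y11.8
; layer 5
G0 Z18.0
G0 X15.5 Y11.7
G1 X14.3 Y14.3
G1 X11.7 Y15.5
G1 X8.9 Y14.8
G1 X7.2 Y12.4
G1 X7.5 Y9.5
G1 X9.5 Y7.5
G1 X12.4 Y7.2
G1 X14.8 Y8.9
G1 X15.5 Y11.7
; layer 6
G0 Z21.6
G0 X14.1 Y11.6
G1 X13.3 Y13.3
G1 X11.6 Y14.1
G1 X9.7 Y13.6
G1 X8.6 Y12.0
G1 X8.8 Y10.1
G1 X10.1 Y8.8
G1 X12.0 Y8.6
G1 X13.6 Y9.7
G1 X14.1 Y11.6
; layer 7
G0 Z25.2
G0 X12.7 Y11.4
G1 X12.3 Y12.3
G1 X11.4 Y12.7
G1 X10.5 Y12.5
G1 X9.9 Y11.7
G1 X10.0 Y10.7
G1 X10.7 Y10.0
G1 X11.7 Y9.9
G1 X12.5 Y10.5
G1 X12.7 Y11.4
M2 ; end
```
solid part
  facet normal 0.0000 0.0000 -1.0000
    outer loop
      vertex 12.3 22.6 0.0
      vertex 19.3 19.3 0.0
      vertex 22.6 12.3 0.0
    endloop
  endfacet
  facet normal 0.0000 0.0000 -1.0000
    outer loop
      vertex 4.8 20.6 0.0
      vertex 12.3 22.6 0.0
      vertex 22.6 12.3 0.0
    endloop
  endfacet
  facet normal 0.0000 0.0000 -1.0000
    outer loop
      vertex 0.4 14.2 0.0
      vertex 4.8 20.6 0.0
      vertex 22.6 12.3 0.0
    endloop
  endfacet
  facet normal 0.0000 0.0000 -1.0000
    outer loop
      vertex 1.1 6.5 0.0
      vertex 0.4 14.2 0.0
      vertex 22.6 12.3 0.0
    endloop
  endfacet
  facet normal 0.0000 0.0000 -1.0000
    outer loop
      vertex 6.5 1.1 0.0
      vertex 1.1 6.5 0.0
      vertex 22.6 12.3 0.0
    endloop
  endfacet
  facet normal 0.0000 0.0000 -1.0000
    outer loop
      vertex 14.2 0.4 0.0
      vertex 6.5 1.1 0.0
      vertex 22.6 12.3 0.0
    endloop
  endfacet
  facet normal 0.0000 0.0000 -1.0000
    outer loop
      vertex 20.6 4.8 0.0
      vertex 14.2 0.4 0.0
      vertex 22.6 12.3 0.0
    endloop
  endfacet
  facet normal 0.8484 0.4000 0.3468
    outer loop
      vertex 22.6 12.3 0.0
      vertex 19.3 19.3 0.0
      vertex 11.3 11.3 28.8
    endloop
  endfacet
  facet normal 0.4000 0.8484 0.3468
    outer loop
      vertex 19.3 19.3 0.0
      vertex 12.3 22.6 0.0
      vertex 11.3 11.3 28.8
    endloop
  endfacet
  facet normal -0.2416 0.9061 0.3471
    outer loop
      vertex 12.3 22.6 0.0
      vertex 4.8 20.6 0.0
      vertex 11.3 11.3 28.8
    endloop
  endfacet
  facet normal -0.7731 0.5315 0.3461
    outer loop
      vertex 4.8 20.6 0.0
      vertex 0.4 14.2 0.0
      vertex 11.3 11.3 28.8
    endloop
  endfacet
  facet normal -0.9347 -0.0850 0.3452
    outer loop
      vertex 0.4 14.2 0.0
      vertex 1.1 6.5 0.0
      vertex 11.3 11.3 28.8
    endloop
  endfacet
  facet normal -0.6635 -0.6635 0.3456
    outer loop
      vertex 1.1 6.5 0.0
      vertex 6.5 1.1 0.0
      vertex 11.3 11.3 28.8
    endloop
  endfacet
  facet normal -0.0850 -0.9347 0.3452
    outer loop
      vertex 6.5 1.1 0.0
      vertex 14.2 0.4 0.0
      vertex 11.3 11.3 28.8
    endloop
  endfacet
  facet normal 0.5315 -0.7731 0.3461
    outer loop
      vertex 14.2 0.4 0.0
      vertex 20.6 4.8 0.0
      vertex 11.3 11.3 28.8
    endloop
  endfacet
  facet normal 0.9061 -0.2416 0.3471
    outer loop
      vertex 20.6 4.8 0.0
      vertex 22.6 12.3 0.0
      vertex 11.3 11.3 28.8
    endloop
  endfacet
endsolid part

The G0 Z moves step by Δz≈3.6 mm. The G1 loops shrink linearly with z, so the solid tapers from its base footprint up to z≈28.8. Closing with a flat bottom cap and the tapered top and triangulating gives 16 facets — a regular 9-sided pyramid, base circumscribed radius ≈ 11.3 mm, apex at z ≈ 28.8 mm.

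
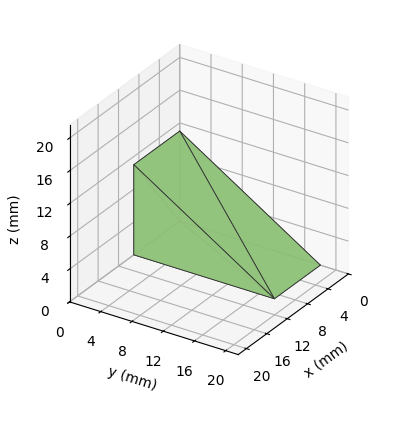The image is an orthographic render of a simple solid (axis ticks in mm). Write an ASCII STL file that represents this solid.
Reading the render: the shape is a wedge (ramp): 9 × 18 mm base, rising to 11 mm along the y=0 edge and sloping linearly to z=0 at y=18 (dimensions read to the nearest mm from the axis ticks). For the STL, each face is triangulated and given an outward normal.

solid part
  facet normal 0.0000 0.0000 -1.0000
    outer loop
      vertex 9.0 18.0 0.0
      vertex 9.0 0.0 0.0
      vertex 0.0 0.0 0.0
    endloop
  endfacet
  facet normal 0.0000 0.0000 -1.0000
    outer loop
      vertex 0.0 18.0 0.0
      vertex 9.0 18.0 0.0
      vertex 0.0 0.0 0.0
    endloop
  endfacet
  facet normal 0.0000 -1.0000 0.0000
    outer loop
      vertex 0.0 0.0 0.0
      vertex 9.0 0.0 0.0
      vertex 9.0 0.0 11.0
    endloop
  endfacet
  facet normal 0.0000 -1.0000 0.0000
    outer loop
      vertex 0.0 0.0 0.0
      vertex 9.0 0.0 11.0
      vertex 0.0 0.0 11.0
    endloop
  endfacet
  facet normal 0.0000 0.5215 0.8533
    outer loop
      vertex 0.0 0.0 11.0
      vertex 9.0 0.0 11.0
      vertex 9.0 18.0 0.0
    endloop
  endfacet
  facet normal 0.0000 0.5215 0.8533
    outer loop
      vertex 0.0 0.0 11.0
      vertex 9.0 18.0 0.0
      vertex 0.0 18.0 0.0
    endloop
  endfacet
  facet normal -1.0000 0.0000 0.0000
    outer loop
      vertex 0.0 0.0 11.0
      vertex 0.0 18.0 0.0
      vertex 0.0 0.0 0.0
    endloop
  endfacet
  facet normal 1.0000 0.0000 0.0000
    outer loop
      vertex 9.0 0.0 0.0
      vertex 9.0 18.0 0.0
      vertex 9.0 0.0 11.0
    endloop
  endfacet
endsolid part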